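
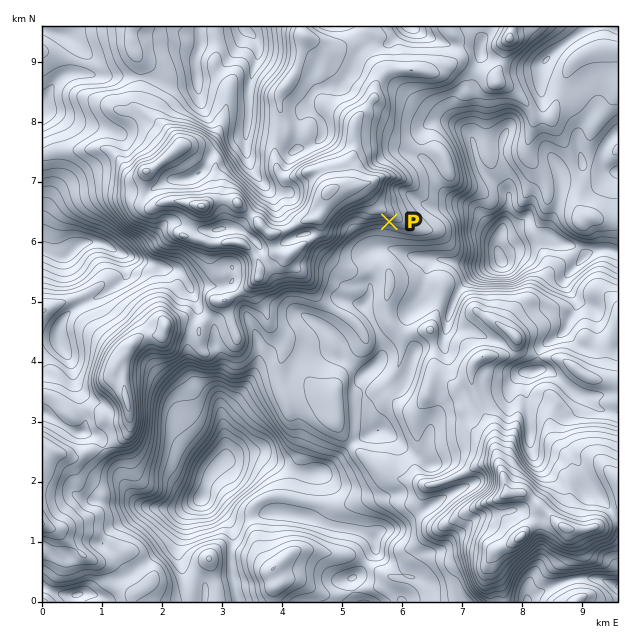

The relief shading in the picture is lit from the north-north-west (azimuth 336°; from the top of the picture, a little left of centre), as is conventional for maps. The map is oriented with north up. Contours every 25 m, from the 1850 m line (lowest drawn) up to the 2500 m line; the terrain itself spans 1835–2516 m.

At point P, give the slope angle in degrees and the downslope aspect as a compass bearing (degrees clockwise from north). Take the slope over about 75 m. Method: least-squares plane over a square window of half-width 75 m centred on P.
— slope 21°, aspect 186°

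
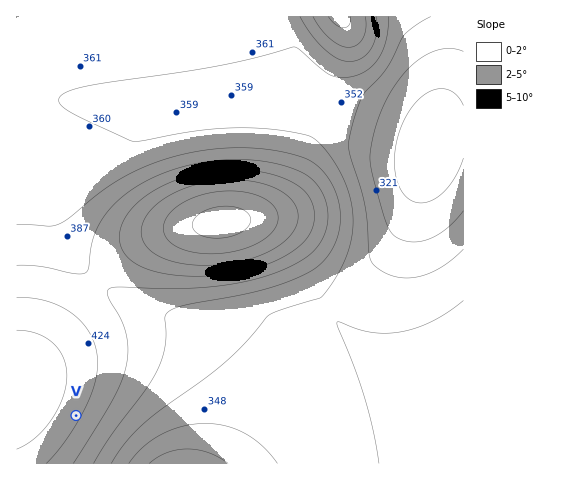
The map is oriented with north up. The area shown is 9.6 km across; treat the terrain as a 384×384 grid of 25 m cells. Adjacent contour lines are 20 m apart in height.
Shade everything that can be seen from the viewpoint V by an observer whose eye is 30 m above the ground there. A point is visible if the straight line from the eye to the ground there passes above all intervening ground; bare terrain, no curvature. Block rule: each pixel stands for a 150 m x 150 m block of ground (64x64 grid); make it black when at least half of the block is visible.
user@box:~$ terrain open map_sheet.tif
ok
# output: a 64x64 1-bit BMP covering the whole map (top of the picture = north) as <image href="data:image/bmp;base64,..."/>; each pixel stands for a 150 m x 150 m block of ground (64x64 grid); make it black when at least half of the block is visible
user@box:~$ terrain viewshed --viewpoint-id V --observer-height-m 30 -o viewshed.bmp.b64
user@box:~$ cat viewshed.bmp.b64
<image width="64" height="64" href="data:image/bmp;base64,Qk0+AgAAAAAAAD4AAAAoAAAAQAAAAEAAAAABAAEAAAAAAAACAAATCwAAEwsAAAIAAAAAAAAA////AAAAAAD///////////////////////////////////////////////////////////////////////////////////////////////////////////////////////////////9//////////z//////////H/////////8P/////////wP/////////Af////////8Af////////wAf////////AA////////8AB////////wAH////////AAf///////8AD////////wAf/////wf/AB/////8A/8AP/////gA/wA/////8AB/AD/////gAD8Af////8AAHwB/////AAAfAH////gAAA8AP///gAAABwAB//AAAAADAAAAAAAAAAEAAAAAAAAAAQAAAAAAAAAAAAAAAAAAAAAAAAAAAAAAAAAAAAAAAAAAAAAAAAAAAAAAAAAAAAAAAAAAAAAAAAAAAAAAAAAAAAAAAAAAAAAAAABAAAAAAAAAAOAAAAAAAAAA4AAAAAAAAAHwAAAAAAAAA/AAAAAAAAAD+AAAAAAAAAf4AAAAAAAAD/wAAAAAAAAf/AAAAAAAAB/+AAAAAAAAP/4AAAAAAAD//wAAAAAAAP//gAAAAAAA//+AAAAAAAD//8AAAAAAAP//4AAAAAAA///gAAAAAAD///AAAAAAAA=="/>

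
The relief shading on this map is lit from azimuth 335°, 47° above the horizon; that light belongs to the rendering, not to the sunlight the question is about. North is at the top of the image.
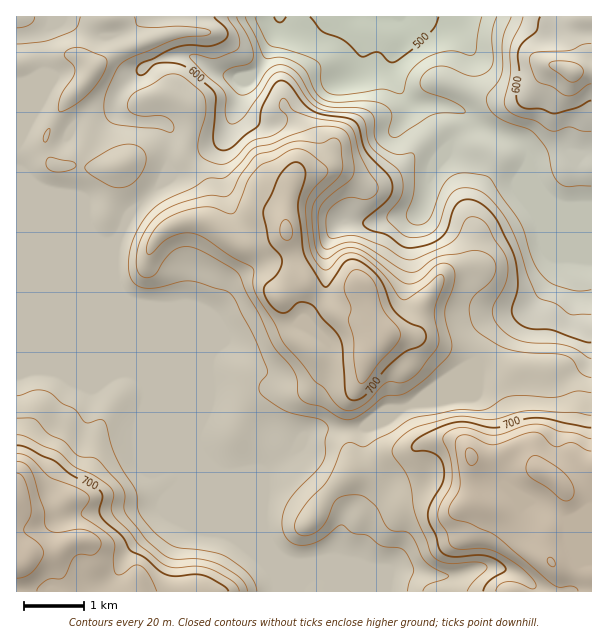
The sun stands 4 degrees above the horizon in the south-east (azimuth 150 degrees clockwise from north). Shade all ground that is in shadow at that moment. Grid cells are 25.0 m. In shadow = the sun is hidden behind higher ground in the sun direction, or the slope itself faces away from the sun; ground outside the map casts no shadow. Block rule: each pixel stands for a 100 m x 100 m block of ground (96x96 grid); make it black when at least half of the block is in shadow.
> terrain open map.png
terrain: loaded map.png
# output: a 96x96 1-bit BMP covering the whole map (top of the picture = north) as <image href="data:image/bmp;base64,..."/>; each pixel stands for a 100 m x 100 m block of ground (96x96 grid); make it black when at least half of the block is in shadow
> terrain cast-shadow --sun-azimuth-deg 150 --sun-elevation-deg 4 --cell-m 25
<image width="96" height="96" href="data:image/bmp;base64,Qk2+BAAAAAAAAD4AAAAoAAAAYAAAAGAAAAABAAEAAAAAAIAEAAATCwAAEwsAAAIAAAAAAAAA////AAAAAAAAAAAAAAAAAAAHgAAAAAAAAAAAAAAf8AAAAAB/8AAAAAA/4AAAAAD/8AAAAAAfwAAAABD/4AAAAAAPgAAAADn/wAAAAAAAAAAAAB3/wAAAAAAAAAAAABn/gAAAAAAAAAAAAAP/AAAAAAAAAAAB4AP+AAAAAAAAAAAB+AH4AAAAAAAAAAAA+AHgAAAAAAAAAAAAYAAAAAMAAAAAAAAAAAAAAAOAAAYAAAAAAAAAAAeAAA+AAAAAAAAAAAPAAA/AAAAAAAAAAAPAAA/AAAAAOAAAAAPgAA/AAAAAeAAAAAHwAA/AAAAAcAAAAAD4AA/AAAAAYAAAAAB8AAfAAACAYAAAAAA8AAeAAADMAAAAAAAcAAAAAAD+AAAAAAAIAAAAAAH8AAAAAAAAAwAhgAHIAAAAAAAAH+B/8D2AAAAAAAAAH////j+AAAAAAAAAD/////8AAAAAAAAAB/////8AAAAAAAAAB/////4AAAAAAAAAA/////wAAAAAAAAAAf////gAAAAAAAAAAH////AAAAAAAAAAAD///+AAAAAAAAAAAB///4AAAAAAAAAAAA//8gAAAAAAAAAAAAYfwAAAAAAAAAAAAAAHgAAAAAAAAAAAAAAAAAAAAAAAAAAAAAAAD+AAAAAAAAAAAAAAH/gAAAAAAAAAAAAAH/wAAAAAAAAAAAAAP/gAAAAAAAAAAAAAH/AAAAAAAAAAAAAAH4AAAAAAAAAAAAAABgAAAAAAAAAAAAAAAAAAAAAAAAAAAAAAAAAAAAAAAAAAAAAAAAAAAAAAAAAAAHAAAAAAAAAAAAAAAHgAAAAAAAAAAGAMAPwAAAAAAAAAAOAOAPwAAAAAAAAAAEAfIf4AAAAAABAAAAAf+f8AAAAAADgAAAA/+f+AAAAAADgAAAA/+//AAAAAADwAAAA/+//AAAAAADwAAAA////AAAAAAH4AAAA////AAAAAAH8AAAA///+AAAAAAD+AAAA/j/+AAAAAAD/gAAA/B/+AAAAAAD//AAA8A//AAAAAAD//iAAAAf/gAAAAAB//nAAAAP/4AAAAAA//ngAAAD/4AAAAAAf/PgAAAA/4AAAAAAP/PwAAAAfwAAAAAAH+PwAAAAfgAAAAAAD4f5AAAAfAAAAAAAAAf/wAAAOAAAAAAAAA//4AAAAAAAAAAAAA//8AAwAAAAAAAAAA///AAYAAAAAAAAAA///AAAAAAAAAAAAA///8AAAAAAAAAAAAf//+AAAAAAAAAAAAf///AAAAAAAAAAAAf///wAAAAAAAAAAAf/n/4AAAAAAAAAAAP+H/8AAAAAAAAAAAP+H/+AAAAAAAABwAP/H/+AAA4AABwB4AP/n/8AAA8AAAwB8AP/v/4AAH8AAAAA+AP///gPgH8AAAAAf4H//4AP4H4AAAAAHwA//gAP4H4HgAAABgAf/AAP8D8/gBAAAAAP+AAP8D//gDwAAAAP8AAH4B//ADwAAAAP4AAHgA/+AAAAAAAPwAAAAA/4AAAABBADAAAAAB+AAAAAAAAAAAAAAB+AA="/>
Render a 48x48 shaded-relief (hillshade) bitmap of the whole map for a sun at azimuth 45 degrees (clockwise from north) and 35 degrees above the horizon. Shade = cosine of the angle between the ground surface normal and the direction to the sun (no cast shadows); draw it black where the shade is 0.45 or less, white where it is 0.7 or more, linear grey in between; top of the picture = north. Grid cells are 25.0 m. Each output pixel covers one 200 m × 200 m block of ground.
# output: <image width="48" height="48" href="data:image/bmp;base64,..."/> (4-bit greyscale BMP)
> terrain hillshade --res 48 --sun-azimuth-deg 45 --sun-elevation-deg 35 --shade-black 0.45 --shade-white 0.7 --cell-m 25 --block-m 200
<image width="48" height="48" href="data:image/bmp;base64,Qk32BAAAAAAAAHYAAAAoAAAAMAAAADAAAAABAAQAAAAAAIAEAAATCwAAEwsAABAAAAAAAAAAAAAAABEREQAiIiIAMzMzAERERABVVVUAZmZmAHd3dwCIiIgAmZmZAKqqqgC7u7sAzMzMAN3d3QDu7u4A////AFZ3iHeImrqrzv2od3d3d3dmiHd3moQ1Znd3h3iIrMu83tyYd3d3d3dmZVZndjJGd4iHh3maztzN3bmHd3d3d2ZTIiMzIiR4iJmZh4q87su7uph3ZVZ3ZlVCEiMiJFeIh5qpibzd7LqZiId2Q1Z2VUVDIkVVZ3eIh5mpm93d25iId3d1RWd2VVVTI0Zmd3eId4qpirzMuYd3d3d2ZniGZmZUNFZneHh3d6uoiau7qHd3d3d3Z3iGZmZlVWZ4iHdVeLyprMzMqId3d3d3d3d2Z3ZmZlaIh2VHmMy63d3LmHd3d3d3d3dmd3ZWZTR4dlV6mO3M3Lu6h3d3d3d3eHZniGVGYyR4dmiqiO3dyqqph3d3d3d3d3ZnmHVWUyaah3m5mtzLqZmYh3d3d3d3d3ZomId3ZVnMqZq6vLqqmZmYh3d3d3h3d2ZniIiJma3tuqzMzJmZmZiIh3d3d3d2ZUQ0V4iKq83bqrzcu5maqYiIh3d3d3d2VEMjVnZ4maqoiau6mZmqmIiIh3d3d3d2ZUREVnVneIiHiJmZmYmZiHiIh3d3d3d3ZEVUV3Znd3d3eIiImoiId3eId3d3d3d2Q0ZkV3Z3d3d3iIiJq3d3d3d3d3d3d3dkI1dkV3d3eIiImaqrzHd3d3d3d3d3d3ZCNYhkV3eIiZmJq7u8y3d3d3d3d3d3d2UyV4ZEZ4mpq6mau7qruXd3d3d3d3d3dlQiV3VGd5y6q6maupmamXd3d3d3d3d3ZlMCZ1VmeL2oqpmZmZmqqXd3d3d3ZmdmZUEVdmd2aMyomZiIiZqqmXd3d3d1NWZmZTJHdol2e+25mah4mrupmHd3d3djNndmZDRneLuHr/7Jiql4q8upiHd3d3dkR4dlQjVmadyJ7/25m6mKvduYiHd3d3dkVnZUI1dkWu2s/9zKqpmb3cqHd3d3d3d1VnZDRohka+283czLmHib3bl3d3d3d3d2ZndmeZdVjOyqqru6hlec3ah3d3d3d3eHd4mZqnZnnNuHd4mYZVi93Jh3d3d3d3d3eJmquWZ3iqh2ZoiYdXrNyod3d3d3dmZneImZqGZ3iZdmeJqpdorMqHdlZndmZmZniIiImGZ3eZiImry5h4qpiHdVZmZnd3d4mIeJqXeIiaqqzdy5iIiIiIZWd2Z4iIiJqYiKuXeam8ur3uyYh3d4iHZXd3eIiIiaqYiKqYmqq7mt/sqIiHiJiGRWZnd4iImZmIeJqYiIiavf/amIiImHZDNGZXd3eJmXd3Z5uodmec//7KmYiZhkMiNVVnd3d4mGd2eKupdmjP/+3LqXd2ZUQ0VVV3d3d4iHiIic3Khmr/7Luqp1VWZ2VFZVV3d3d4mJmInO25do3+uZmZhlZ4mXVFVEV4h2ZomYiJvcl2aK7sqYiIh3iaqXQ0VWmZh3aKqHZ4mWVmm83LmZiIiImql1IleaqZiIiqmHd3ZEV5zcupmYiIiIiZhkNHmpiIiImYd4iIdni97amIiIiIiHiIdUVniHd3iIh2Z4mpmave7JiIiIiJiHd3dlVmZ2Zg=="/>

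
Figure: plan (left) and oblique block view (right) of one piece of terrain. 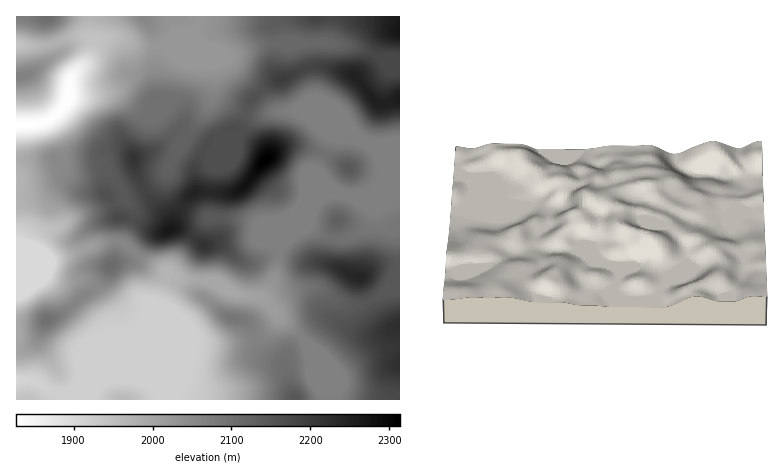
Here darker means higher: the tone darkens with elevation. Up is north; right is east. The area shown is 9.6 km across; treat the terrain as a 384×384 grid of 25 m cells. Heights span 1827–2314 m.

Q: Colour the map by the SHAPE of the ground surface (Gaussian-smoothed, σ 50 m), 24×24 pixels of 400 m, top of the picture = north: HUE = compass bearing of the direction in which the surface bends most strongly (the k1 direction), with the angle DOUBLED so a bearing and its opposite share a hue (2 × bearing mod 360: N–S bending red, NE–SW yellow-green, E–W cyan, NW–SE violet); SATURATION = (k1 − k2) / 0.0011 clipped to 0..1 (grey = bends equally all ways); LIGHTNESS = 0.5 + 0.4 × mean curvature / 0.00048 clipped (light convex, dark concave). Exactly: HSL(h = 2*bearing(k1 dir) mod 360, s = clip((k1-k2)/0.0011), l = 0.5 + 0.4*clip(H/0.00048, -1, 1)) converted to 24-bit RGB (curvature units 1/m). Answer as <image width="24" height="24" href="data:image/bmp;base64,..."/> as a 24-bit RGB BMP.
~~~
<image width="24" height="24" href="data:image/bmp;base64,Qk32BgAAAAAAADYAAAAoAAAAGAAAABgAAAABABgAAAAAAMAGAAATCwAAEwsAAAAAAAAAAAAAuI6GpUyCjWE/YYVldXuBS7Gjg8izwV+olFiTfn6AdHuFeXKEfWBodHxRZn9PcY5ggK2F1uXHcSOcaW+IPU+Al11euphTfHNUdIYXWkYvo9CSToCkfn6AeYB0foBdgHhrgH9/f4B/cnx/cmGEqVKko2p9YZV1Xap8cbZmxspVXThugH9/VDNebYNgvKKWonylvJHHULN8Xs1oUkl0f3+Af4B/f4B/gIB/gH+Af4B/e32AV2WAU1GXvZq4mKq2fZqpopaLtK2BWU9+dDxZglZkUpBld6tpgaKmsz/A5baRXoYzLlE+YX1kfoB9f4B/f4B/f4B/f4B/f3+AXlZ0UTUwjqI1mrVfWZqBi5mvvFyQcCtHilJze6alh56weqV/cYRhRyeV9NjX3Z/DOYhpLndPXXpkgIFycoV2f3+AgH9/f3B5XR9QrD1Bf+GPeM2ZWreXOkBhlx9VsYWqiLW7ebK6a4einIayp4u8ECD06ODr7LL2+a/pVUSIKWAsTY5Va4yJfHyAfmJmZiA2MC+GzP/vvtnwsJDUozuEWjFaXXSPq8Kog6WjhGNjXn5TWZJvgaKfCS4MZrMinTJW3W2U97/y0nbGKJI/P1I2a1o7gz50YpHi0fr3Vs4tPSIQXkQJalgseGWTUKByj65kfTQ9gi8YkLcXFXcgVXhAfoB/KGQ0fh1wz6dOik8x4HF2zHOHMFBoQ9ypRpm7kHkhW1AAKxkIcSoYpM1qLqRpMTBswWA4cmUkbSYvp+fd3N3vZZ7RP217gIB/fn6ACykzx9dllIzf3NHr2LzosI3ugzwTISMQahc27bJ7KIWPmvLYyej1rYTbDzGKtbffy8jzzOr/us3wsJTF2J7VRC3Ffmlebyc6MCzJrupCGDsHXXcSq08aQQAZ/2dyJKxPAJF+1/Txt732hOywLzlZlkRSQnGPOKZzjsN4k5MnSlAco5VDsmBYcEh/e1GWVq+4FqFn0E/l/ZLh0yUeZYoXJ9D81Nv36tD7n+f/JruiuXCf05eZLypmfH9/f4B/UIFUb2MuzkYzZKdCMIo1hnRLeFtTbl6dq2mjqJNSDCcNgaYbiX7iytLyK0SsWZdQwL933HtRIh4RRz8KeWMAPUcYVmM2X4Q4ZIFrRGN+o8bCwbzSZ0qgclqBcIOdfnSio2mkr0uwlIHYcKXXjNeTWodBhUNjYtCLT0mp+IvBvWHna2zs+tD7XdSHJouIn8OqLJmhc4GAQ5Y5kGAyf1ZRf4B+c4Fsb2B6jGqPf7SsUZ+uql5Yt7l+ey9xktJxTK1mKT9Ku7dVmtLjUnPTnFjm/8zhKZZmKbkfJzt3fHyAfkNmxGUtMbw8WIiBf3+AW2KAbXWVirR5TjpprLZ4k4VZjUKb0+ivYGxPLU5bVLhmxJw0YV4xDi8i8V6U/s3ghNODCysrRl81OTOn3u3sr6zVQ0OPf3+AkI/ztLbz1rbrUDXQyKewkGamVcHDzunaxITdQFycNXVn0Hl3cX2BVmx7GHp+8+LY9dbsVDDtNqHrSsXRfrFfrz9LhVV/f4B/S2wgL20jsEKfulXTyJKyvnWykNGWcIxVdExhzWekRY6SWLa8yojGeXKTB8ukpdi04L7a0IXkgSuVdE1MfnpXfScvhWcQQlQZP0IEGTMAAjEIN25NlJK5u6vV3LDBoDtocXBYWIJfwKCRLoFwbFaby3+lsMMsGUkFWk0NdSYWf09fgH9/eUt3jA1e69TCSEC1la2vqdCiBJN4Cy8kXXAWZnUVhlAnzWuGpYCFYI6HlrJ7Z1+UO1pmoFJu4qekmDVHZGweJHInan1mdkBAKgoYTs9t0/jsuYjzoMamt9+kJn2TCRA9rXiIrptgRoM5RKROwqeVhImxhJeioWicSFuGWZ2nwHai7GHM68zkSpavJzIbYSM9YbfLvv/YQrWWUpS44s/0+tHkjCgiAjElMoNZuISVta7CVYqfn6xfd4dZeGRKemxRZXlaSWlZbUh0xcCfornV7qv8k3P7l8H/0+j4vtPdf0+NWWU2hH1A4Dpb/8z4lWz/A25tN8Zdk6h6f1eEsqBtgmNif3h4gH9/f393YGJNMV5Apc5ii45KRXY4ZcNZOLJwhYkwqS8WihwRZ1skLioFcHYAHkkAvbITWzysSH5Fc246XTUrtM1cZoJ3f39/hnCAkWGBhVePYpZ9grJBgYVGdGU8b3AcT0oeWEMjhno5xH7BuZ7ckaHw3Njw3NzvH5jmQU6kgmmzZ0q+jbrNkMaYbWSNdIt/bX6Fc22IbGWVe3yltpSYknCrj2u8vqjQYHbJe5XDcpWxeaCdead1"/>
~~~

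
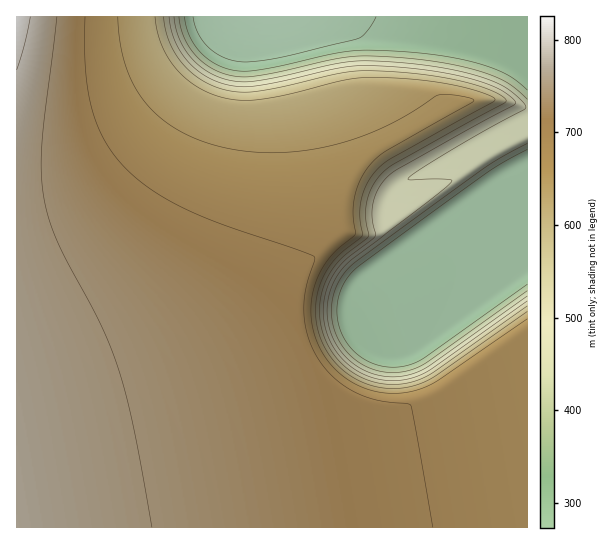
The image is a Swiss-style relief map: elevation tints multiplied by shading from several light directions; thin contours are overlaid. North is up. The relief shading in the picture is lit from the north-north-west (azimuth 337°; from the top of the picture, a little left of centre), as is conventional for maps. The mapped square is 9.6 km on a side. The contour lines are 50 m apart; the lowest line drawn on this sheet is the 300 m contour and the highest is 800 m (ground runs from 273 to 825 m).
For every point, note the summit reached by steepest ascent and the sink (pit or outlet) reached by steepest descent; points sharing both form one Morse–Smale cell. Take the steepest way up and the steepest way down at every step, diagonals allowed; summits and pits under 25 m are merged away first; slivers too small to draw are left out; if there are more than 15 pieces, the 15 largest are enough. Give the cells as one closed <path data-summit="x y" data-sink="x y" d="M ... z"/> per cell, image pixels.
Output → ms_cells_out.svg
<path data-summit="17 17" data-sink="527 267" d="M503 100l-32 0-12 3-88 50-12 13-12 19-8 25-4 24-23 23-27 38-24 24-23 16-37 20-64 24-71 18-49 10-1 120 511 1 1-419z"/><path data-summit="17 17" data-sink="270 17" d="M527 16l-510 0-1 390 5 1 68-15 76-23 57-25 39-25 24-24 27-38 23-23 4-24 8-25 12-19 12-13 92-52 40-1 22 8 3-1z"/>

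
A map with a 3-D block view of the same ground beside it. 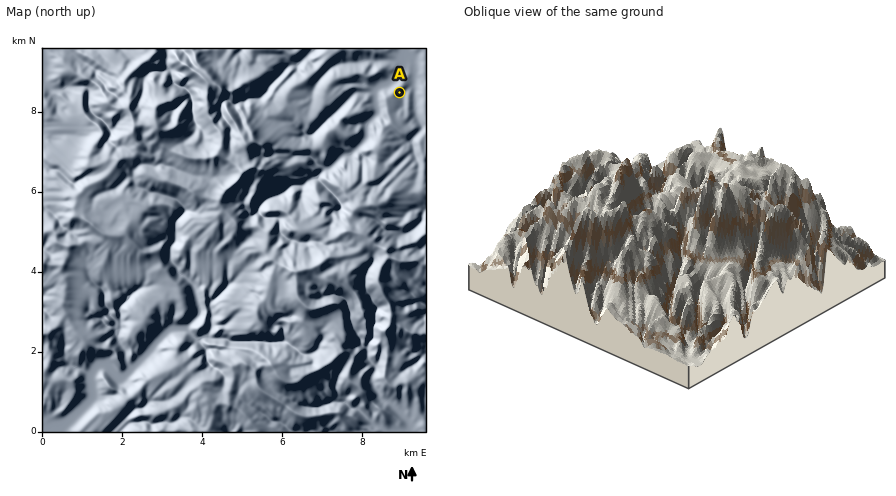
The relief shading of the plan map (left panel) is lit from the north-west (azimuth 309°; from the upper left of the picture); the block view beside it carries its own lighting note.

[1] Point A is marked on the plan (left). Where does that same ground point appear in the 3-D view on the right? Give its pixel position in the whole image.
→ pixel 677 344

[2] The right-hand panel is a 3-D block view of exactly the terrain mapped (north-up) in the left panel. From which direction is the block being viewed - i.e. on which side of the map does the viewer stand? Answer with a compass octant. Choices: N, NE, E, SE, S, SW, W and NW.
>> NE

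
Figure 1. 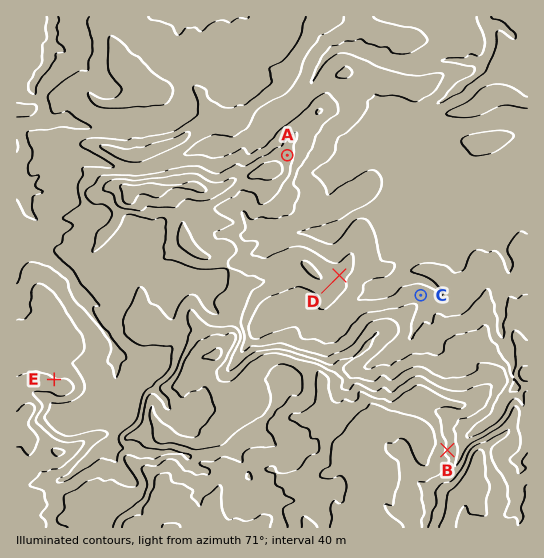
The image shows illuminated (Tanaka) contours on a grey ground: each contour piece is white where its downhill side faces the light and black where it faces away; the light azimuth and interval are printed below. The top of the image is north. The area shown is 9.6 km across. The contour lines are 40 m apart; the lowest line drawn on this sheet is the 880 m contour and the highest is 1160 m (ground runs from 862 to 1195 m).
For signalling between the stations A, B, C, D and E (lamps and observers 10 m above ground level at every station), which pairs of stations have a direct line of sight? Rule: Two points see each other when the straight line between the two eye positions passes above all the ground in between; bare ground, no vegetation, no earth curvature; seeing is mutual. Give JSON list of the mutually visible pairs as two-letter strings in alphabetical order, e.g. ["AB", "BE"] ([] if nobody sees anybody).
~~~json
["AC", "AD", "CD"]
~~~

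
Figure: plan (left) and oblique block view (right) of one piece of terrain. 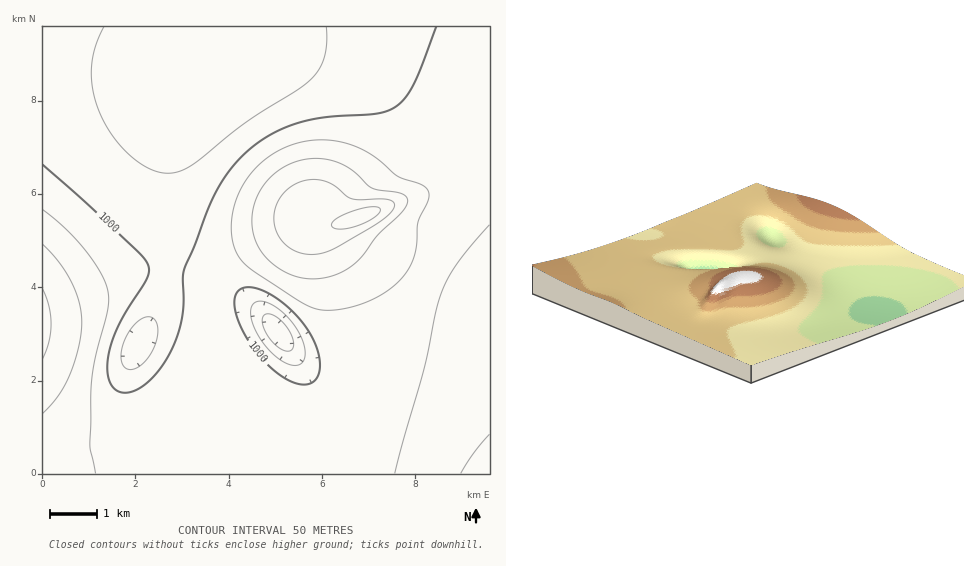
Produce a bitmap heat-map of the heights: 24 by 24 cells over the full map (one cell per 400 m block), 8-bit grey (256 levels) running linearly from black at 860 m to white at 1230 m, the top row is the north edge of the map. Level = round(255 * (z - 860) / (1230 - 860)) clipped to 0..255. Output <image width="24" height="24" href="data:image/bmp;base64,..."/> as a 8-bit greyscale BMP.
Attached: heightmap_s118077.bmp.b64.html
<image width="24" height="24" href="data:image/bmp;base64,Qk12BgAAAAAAADYEAAAoAAAAGAAAABgAAAABAAgAAAAAAEACAAATCwAAEwsAAAABAAAAAAAAAAAAAAEBAQACAgIAAwMDAAQEBAAFBQUABgYGAAcHBwAICAgACQkJAAoKCgALCwsADAwMAA0NDQAODg4ADw8PABAQEAAREREAEhISABMTEwAUFBQAFRUVABYWFgAXFxcAGBgYABkZGQAaGhoAGxsbABwcHAAdHR0AHh4eAB8fHwAgICAAISEhACIiIgAjIyMAJCQkACUlJQAmJiYAJycnACgoKAApKSkAKioqACsrKwAsLCwALS0tAC4uLgAvLy8AMDAwADExMQAyMjIAMzMzADQ0NAA1NTUANjY2ADc3NwA4ODgAOTk5ADo6OgA7OzsAPDw8AD09PQA+Pj4APz8/AEBAQABBQUEAQkJCAENDQwBEREQARUVFAEZGRgBHR0cASEhIAElJSQBKSkoAS0tLAExMTABNTU0ATk5OAE9PTwBQUFAAUVFRAFJSUgBTU1MAVFRUAFVVVQBWVlYAV1dXAFhYWABZWVkAWlpaAFtbWwBcXFwAXV1dAF5eXgBfX18AYGBgAGFhYQBiYmIAY2NjAGRkZABlZWUAZmZmAGdnZwBoaGgAaWlpAGpqagBra2sAbGxsAG1tbQBubm4Ab29vAHBwcABxcXEAcnJyAHNzcwB0dHQAdXV1AHZ2dgB3d3cAeHh4AHl5eQB6enoAe3t7AHx8fAB9fX0Afn5+AH9/fwCAgIAAgYGBAIKCggCDg4MAhISEAIWFhQCGhoYAh4eHAIiIiACJiYkAioqKAIuLiwCMjIwAjY2NAI6OjgCPj48AkJCQAJGRkQCSkpIAk5OTAJSUlACVlZUAlpaWAJeXlwCYmJgAmZmZAJqamgCbm5sAnJycAJ2dnQCenp4An5+fAKCgoAChoaEAoqKiAKOjowCkpKQApaWlAKampgCnp6cAqKioAKmpqQCqqqoAq6urAKysrACtra0Arq6uAK+vrwCwsLAAsbGxALKysgCzs7MAtLS0ALW1tQC2trYAt7e3ALi4uAC5ubkAurq6ALu7uwC8vLwAvb29AL6+vgC/v78AwMDAAMHBwQDCwsIAw8PDAMTExADFxcUAxsbGAMfHxwDIyMgAycnJAMrKygDLy8sAzMzMAM3NzQDOzs4Az8/PANDQ0ADR0dEA0tLSANPT0wDU1NQA1dXVANbW1gDX19cA2NjYANnZ2QDa2toA29vbANzc3ADd3d0A3t7eAN/f3wDg4OAA4eHhAOLi4gDj4+MA5OTkAOXl5QDm5uYA5+fnAOjo6ADp6ekA6urqAOvr6wDs7OwA7e3tAO7u7gDv7+8A8PDwAPHx8QDy8vIA8/PzAPT09AD19fUA9vb2APf39wD4+PgA+fn5APr6+gD7+/sA/Pz8AP39/QD+/v4A////AI2IhIB9eXZzcnFvbW1tb3F1en+Hj5mjrpCJg398eXZ0cXBubm1ub3J1eX6FjJSdppiOhHx6eHZ0cnBvbm5vcHJ1eX2DiZCXn6OVhXZxdHV0cnBvb29vb3F1eX2BhoySma6ehmteZnFzcnBwb21oZ291eXyAhYmPlLmmi2JETWZwcXBvbF5NWG12eXx/g4iMkcKukmU4NVVrb29tXjUoU3B3eXx/goaLkceymnREMUlkbW1nQA0qZHd5e3x/goaLk8eynIFcQ0tgamtdMCRYeoB/fn5/gYWKk8KumYRsWFVfaGldTWKDj46KhYKAgYSIkbilkX9vYl1gZmtueZGipqOakIeCgYKGjKuYhnZpYV1fZXCAl628wbuunY+FgYGDh5qJeWthW1lbY3OLp8DR2NbHrZaIgYCBhIh6bGBYVFNVX3KNrcna4ujw4bSPgX5/gXdrYFZQTUtOWGuIqMXW3NnV2M2lhn19f2heVk9JRUNFTmB6mbXHzci4pZeNgXt7fV5WT0lDPjs8Q1FngZqrsq6hkYJ5dnZ4eldRSkM9ODQ0OEJSZnqJkI+HfXVxcHJ1eFRNRT44Mi4tLjQ/TVxob3Fva2lpa29ydVFJQjs0LionJyoxOkROVVpcXmBkaGxwc09HQDgyLCckIyQoLzY+RUtQVVpgZGltcE5HPzgxKyYiISIkKS82PURKUVddYmdrbk9IQDgxKyYjISEkJywzOUBITlVbYGVpbFJLQzs0LSglIyMlKC0zOUBHTVRZXmNnag=="/>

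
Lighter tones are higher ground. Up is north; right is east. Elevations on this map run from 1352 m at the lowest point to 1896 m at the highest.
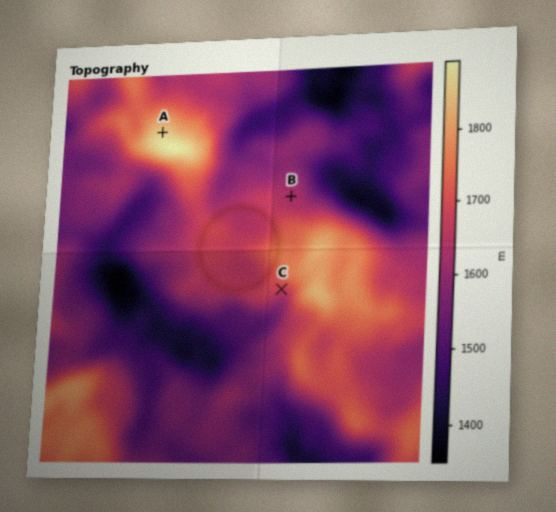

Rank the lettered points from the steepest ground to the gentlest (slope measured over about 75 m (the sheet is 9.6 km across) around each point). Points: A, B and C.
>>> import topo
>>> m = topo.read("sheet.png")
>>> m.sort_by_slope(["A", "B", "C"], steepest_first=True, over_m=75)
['C', 'A', 'B']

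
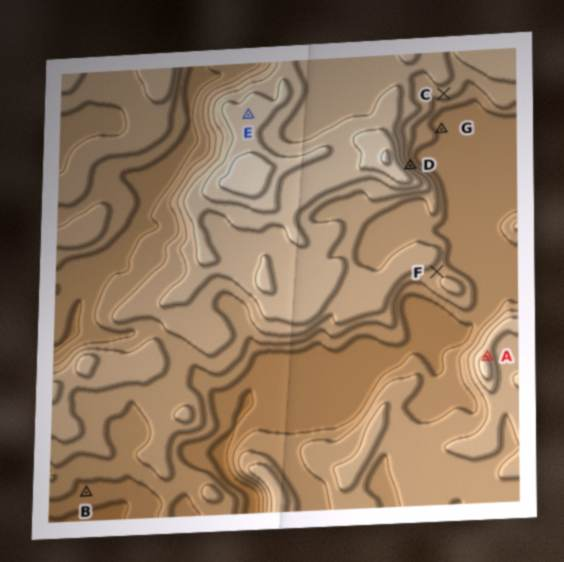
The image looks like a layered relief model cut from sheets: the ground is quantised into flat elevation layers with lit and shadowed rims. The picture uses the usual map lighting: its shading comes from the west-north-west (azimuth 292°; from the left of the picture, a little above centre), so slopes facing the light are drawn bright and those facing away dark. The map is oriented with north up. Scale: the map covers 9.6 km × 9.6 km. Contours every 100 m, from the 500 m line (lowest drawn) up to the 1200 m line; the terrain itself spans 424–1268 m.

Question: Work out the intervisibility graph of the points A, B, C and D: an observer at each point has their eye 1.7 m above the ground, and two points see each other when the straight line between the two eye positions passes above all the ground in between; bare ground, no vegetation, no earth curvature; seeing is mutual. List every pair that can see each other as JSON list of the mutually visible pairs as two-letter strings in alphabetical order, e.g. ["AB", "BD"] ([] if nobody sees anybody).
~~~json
["AC", "CD"]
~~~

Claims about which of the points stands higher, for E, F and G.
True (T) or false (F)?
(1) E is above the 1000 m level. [T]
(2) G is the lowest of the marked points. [T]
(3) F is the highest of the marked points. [F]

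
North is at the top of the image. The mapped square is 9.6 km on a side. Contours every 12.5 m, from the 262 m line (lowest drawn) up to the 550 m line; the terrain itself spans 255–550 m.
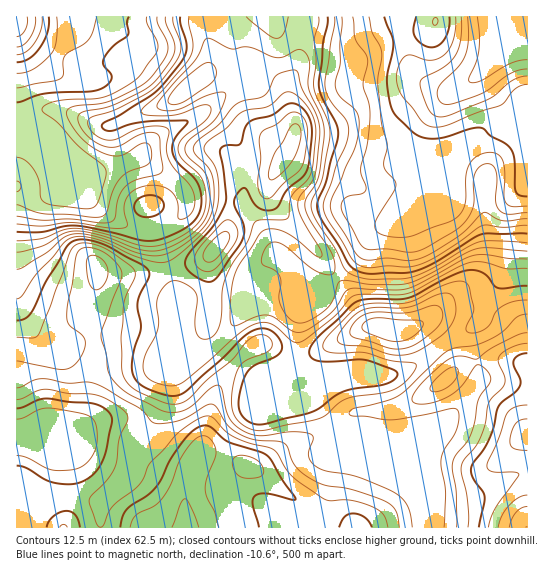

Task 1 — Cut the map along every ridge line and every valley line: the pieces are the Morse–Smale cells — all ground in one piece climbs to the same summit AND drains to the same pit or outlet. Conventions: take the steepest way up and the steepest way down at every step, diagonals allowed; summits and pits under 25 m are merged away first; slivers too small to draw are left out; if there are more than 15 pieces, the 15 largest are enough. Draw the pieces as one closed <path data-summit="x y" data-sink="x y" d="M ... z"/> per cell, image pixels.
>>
<path data-summit="527 527" data-sink="502 17" d="M527 16l-126 1 2 20 10 37 9 7 17 8 16 1-7 5-5 11 0 16 8 29 0 44 14 5 36 0 12-4 10-7-11 12-4 8 0 36-4 25-5 12-11 15-5 21-9 9-29 16-30 22-21 10-23 0-12-4-22 2-34-2 14 34 15 21 42 41 27 14 11 10 9 15 6 22 101-1z"/><path data-summit="278 166" data-sink="502 17" d="M401 16l-4 5-15 8-36 12-15-1-50-13-8-11-40 1 0 18 8 34 0 9-9 9 4 4 16 34 31 24 2 6-9 15-5 3-24-4-13 2-3 28 8 2 6 5 32 46 9 4 21 19 16 6 10 0 24-22 14-22 7-8 15-6 16-16 14-7 5-5 21-46-6-26 0-17 9-15-22-6-17-11-10-37z"/><path data-summit="187 527" data-sink="502 17" d="M219 341l-32 26-19 8-5 28-12 23-18 21-5 26-25 28-3 10 1 17 326-1-6-21-9-15-11-10-27-14-42-41-15-21-14-35-10-10-24 13-12 4-22-17-15-15z"/><path data-summit="527 527" data-sink="74 17" d="M201 16l-126 0-3 14-21 39-17 8-18 4 0 117 19 1 14-4 11-8-15-40 32 32 10 18 28 23 26 11 18-2 16-8 12-14 0-9-3-7-13-12-29-22-1-3 14-17 39-18 38-32-7-7-8-4-13-1 5-9 2-13z"/><path data-summit="387 329" data-sink="502 17" d="M449 149l-21 46-5 5-14 7-16 16-15 6-7 8-14 22-26 22-31 33-7 41 0 6 6 7 12 5 48-2 12 4 23 0 21-10 26-20 39-23 8-25 11-15 5-12 4-25-1-30 2-9 8-12-16 6-36 0-12-3-2-2 0-44z"/><path data-summit="59 431" data-sink="502 17" d="M119 336l-26 3 2 20-6 19-2 33-4 10-8 7-9 4-7-1-13 9-30 1 1 87 82 0 4-27 25-28 5-26 18-21 12-23 5-28 19-8 17-14-11-5-24 0-10 4-21-12z"/><path data-summit="187 527" data-sink="74 17" d="M46 148l14 39-19 10-25 2 0 96 3 11 17 31 11 11 11 3 35-13-2-13 0-20 5-18 2-16 12 4 45-2 12-2 1-6-11-36-22 0-32-17-16-15-10-18z"/><path data-summit="278 166" data-sink="74 17" d="M233 88l-39 31-39 18-14 17 1 3 29 22 13 12 5 9 41 0 4-29 13-2 24 4 5-3 9-15-2-6-31-24z"/><path data-summit="215 249" data-sink="502 17" d="M233 200l-4 1-2 32-14 18-10 9-34 10 7 25 8 18-1 16 2 10 6 9 8 4 7 0 21-18 24-36 5-13 1-11 16-18 19 6-20-15-27-41-6-5z"/><path data-summit="59 431" data-sink="74 17" d="M17 296l-1 143 30 1 13-9 7 1 9-4 10-13 4-37 6-19 0-17-4-3-33 12-11-3-11-11-11-18-6-13z"/><path data-summit="527 527" data-sink="502 17" d="M275 256l-2 0-12 11-4 7-1 11-5 13-24 36-7 7 0 4 14 14 23 18 12-4 24-14 6-42 30-34 0-2-6 0-16-6-10-10z"/><path data-summit="187 527" data-sink="502 17" d="M169 269l-14 4-17 2-28 0-12-4-2 16-5 18 0 20 2 13 22-2 15 1 29 15 10-4 21 0-7-19 1-16-8-18z"/><path data-summit="215 249" data-sink="74 17" d="M222 199l-35 0-3 14-9 8-18 9 12 39 34-9 21-22 4-11 1-26z"/><path data-summit="17 21" data-sink="74 17" d="M74 16l-58 1 1 63 17-3 17-8 21-39z"/><path data-summit="527 527" data-sink="502 17" d="M399 16l-126 1 4 8 4 2 50 13 15 1 36-12 15-8z"/>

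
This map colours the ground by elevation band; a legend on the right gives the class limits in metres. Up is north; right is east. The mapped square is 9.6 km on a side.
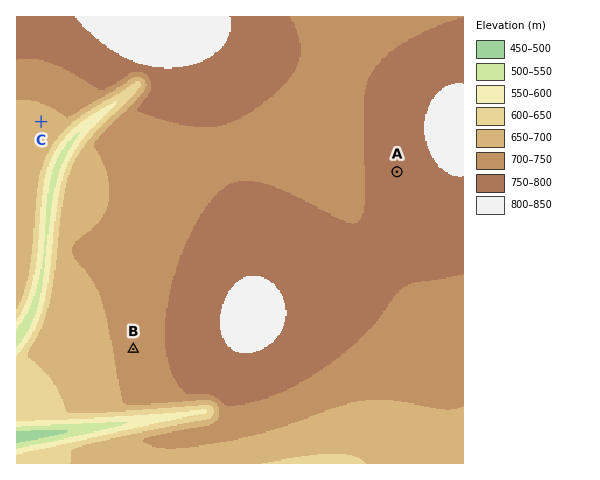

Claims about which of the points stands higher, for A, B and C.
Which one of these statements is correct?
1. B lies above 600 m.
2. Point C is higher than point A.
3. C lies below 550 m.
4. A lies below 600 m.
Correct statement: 1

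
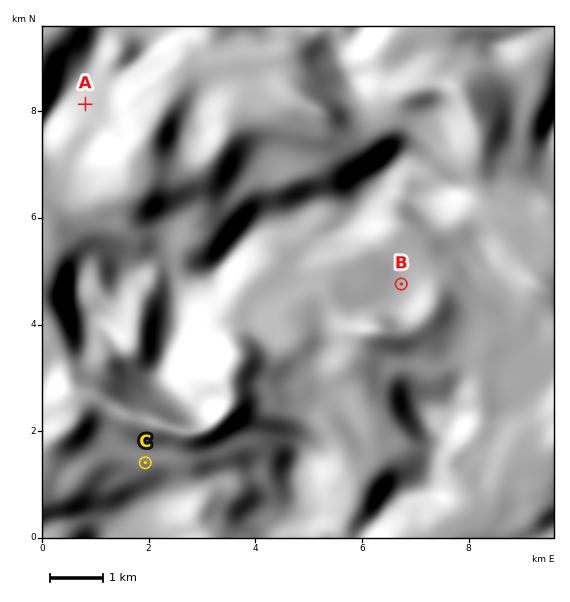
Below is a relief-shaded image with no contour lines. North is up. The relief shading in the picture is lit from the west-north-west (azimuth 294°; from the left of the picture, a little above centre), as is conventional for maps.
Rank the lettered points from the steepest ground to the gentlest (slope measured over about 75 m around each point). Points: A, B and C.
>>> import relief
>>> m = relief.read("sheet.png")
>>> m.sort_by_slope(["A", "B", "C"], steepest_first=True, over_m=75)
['A', 'C', 'B']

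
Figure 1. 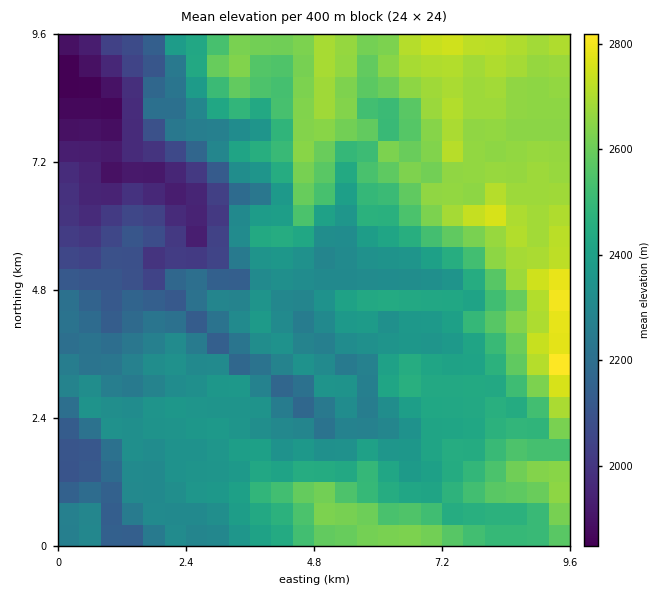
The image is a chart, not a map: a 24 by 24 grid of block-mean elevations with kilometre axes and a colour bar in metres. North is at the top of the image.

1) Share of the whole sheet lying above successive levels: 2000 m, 92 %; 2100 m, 88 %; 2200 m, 81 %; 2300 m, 70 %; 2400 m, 48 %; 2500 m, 34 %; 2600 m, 23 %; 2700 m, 5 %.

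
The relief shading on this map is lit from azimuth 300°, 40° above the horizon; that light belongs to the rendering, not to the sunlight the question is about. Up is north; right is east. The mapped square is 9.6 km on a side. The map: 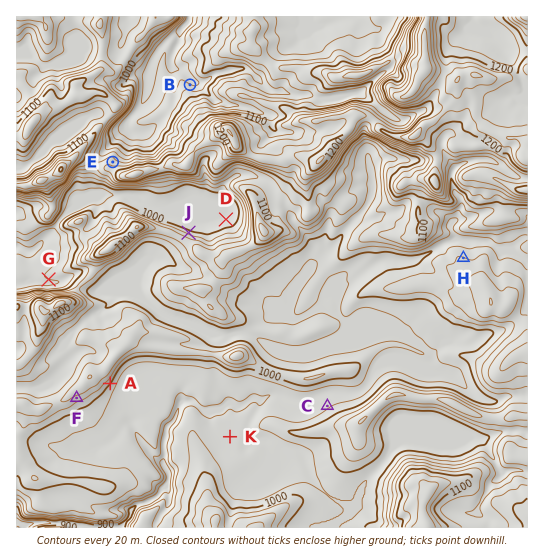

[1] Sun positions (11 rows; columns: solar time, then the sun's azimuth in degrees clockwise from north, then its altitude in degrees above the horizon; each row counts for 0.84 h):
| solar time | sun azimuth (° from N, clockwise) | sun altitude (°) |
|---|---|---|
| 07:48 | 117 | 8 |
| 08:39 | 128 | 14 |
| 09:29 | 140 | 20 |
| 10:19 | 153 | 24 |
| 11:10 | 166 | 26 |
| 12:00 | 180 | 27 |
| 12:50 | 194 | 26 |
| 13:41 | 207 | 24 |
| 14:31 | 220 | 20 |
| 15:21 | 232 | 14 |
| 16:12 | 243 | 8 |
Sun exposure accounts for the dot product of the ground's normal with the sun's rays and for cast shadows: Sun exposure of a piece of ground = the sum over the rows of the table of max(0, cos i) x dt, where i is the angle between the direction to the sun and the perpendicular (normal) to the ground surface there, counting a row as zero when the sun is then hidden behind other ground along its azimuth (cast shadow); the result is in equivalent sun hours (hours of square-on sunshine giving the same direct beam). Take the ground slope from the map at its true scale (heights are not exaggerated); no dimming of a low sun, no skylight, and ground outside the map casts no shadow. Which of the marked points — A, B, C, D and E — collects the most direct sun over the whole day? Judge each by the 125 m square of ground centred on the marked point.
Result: A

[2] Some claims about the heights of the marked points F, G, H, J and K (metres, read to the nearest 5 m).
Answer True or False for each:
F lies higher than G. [True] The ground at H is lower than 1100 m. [True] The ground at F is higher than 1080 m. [False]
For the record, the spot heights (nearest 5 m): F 1030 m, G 960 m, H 1040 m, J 1010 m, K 970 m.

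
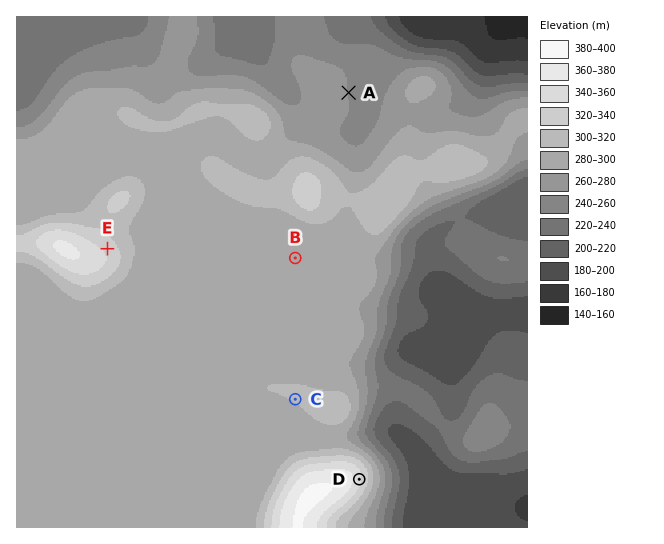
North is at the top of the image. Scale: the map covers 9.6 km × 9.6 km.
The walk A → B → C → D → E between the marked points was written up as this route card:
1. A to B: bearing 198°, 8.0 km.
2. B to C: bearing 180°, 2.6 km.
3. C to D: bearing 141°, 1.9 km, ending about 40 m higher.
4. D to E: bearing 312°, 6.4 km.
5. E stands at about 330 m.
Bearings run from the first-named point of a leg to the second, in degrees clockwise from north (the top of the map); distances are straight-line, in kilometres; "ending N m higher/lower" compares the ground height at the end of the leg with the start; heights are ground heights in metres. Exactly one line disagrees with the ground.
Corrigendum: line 1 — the distance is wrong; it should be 3.3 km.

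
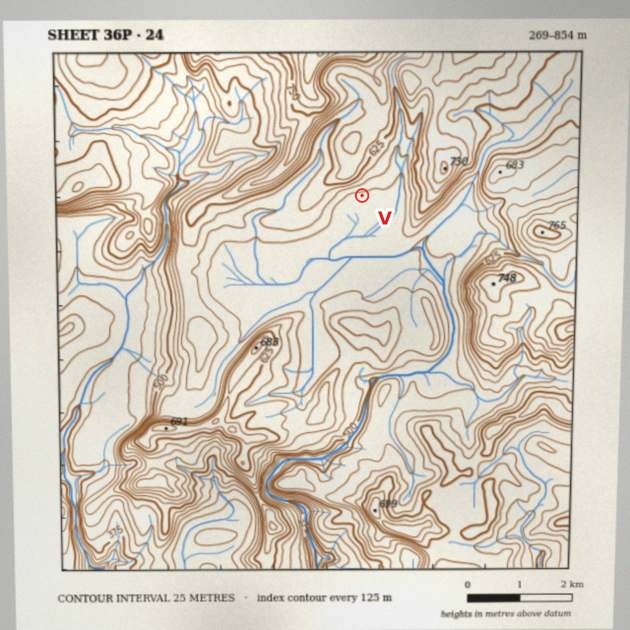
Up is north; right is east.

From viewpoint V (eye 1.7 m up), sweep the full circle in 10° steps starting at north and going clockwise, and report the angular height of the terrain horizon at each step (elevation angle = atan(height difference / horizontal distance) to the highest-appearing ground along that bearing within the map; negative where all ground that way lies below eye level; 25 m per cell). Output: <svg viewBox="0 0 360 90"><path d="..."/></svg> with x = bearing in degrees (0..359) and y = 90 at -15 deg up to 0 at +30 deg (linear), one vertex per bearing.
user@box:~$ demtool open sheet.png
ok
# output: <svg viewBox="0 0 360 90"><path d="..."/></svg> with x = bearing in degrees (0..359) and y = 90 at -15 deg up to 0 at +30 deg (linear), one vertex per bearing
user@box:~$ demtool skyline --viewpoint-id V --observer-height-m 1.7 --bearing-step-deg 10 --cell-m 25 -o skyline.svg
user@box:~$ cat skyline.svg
<svg viewBox="0 0 360 90"><path d="M0 41l10 4 10 4 10 2 10 1 10-2 10-2 10-1 10 0 10 2 10 2 10 2 10 0 10 0 10 2 10 2 10 1 10-1 10 0 10 0 10 1 10-1 10 0 10 1 10-1 10-2 10-2 10-2 10-2 10-4 10-6 10-5 10-3 10 0 10 1 10 4"/></svg>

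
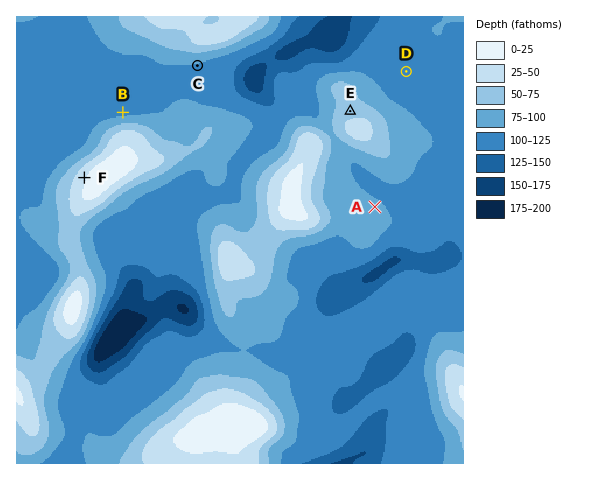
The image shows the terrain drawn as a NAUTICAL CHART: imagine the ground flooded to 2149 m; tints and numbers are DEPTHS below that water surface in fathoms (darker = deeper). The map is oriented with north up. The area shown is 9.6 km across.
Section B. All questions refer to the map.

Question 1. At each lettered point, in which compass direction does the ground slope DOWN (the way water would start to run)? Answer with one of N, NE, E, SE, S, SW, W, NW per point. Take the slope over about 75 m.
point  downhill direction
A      NE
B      N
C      S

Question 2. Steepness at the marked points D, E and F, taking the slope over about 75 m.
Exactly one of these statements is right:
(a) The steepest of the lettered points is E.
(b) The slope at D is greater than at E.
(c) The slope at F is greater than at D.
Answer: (c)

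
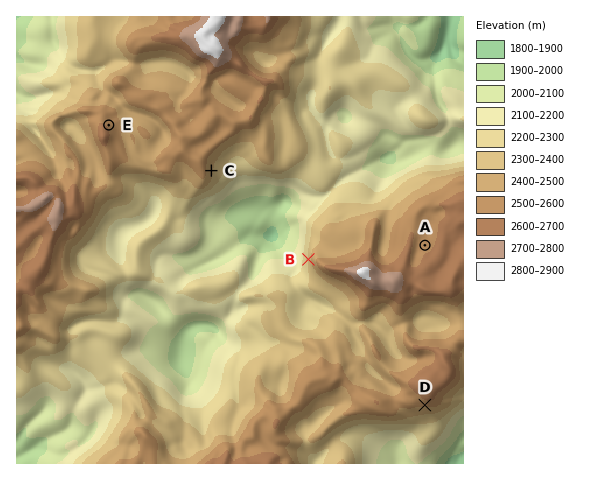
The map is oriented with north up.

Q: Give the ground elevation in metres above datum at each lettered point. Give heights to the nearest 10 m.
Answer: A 2590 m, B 2330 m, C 2420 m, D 2530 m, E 2580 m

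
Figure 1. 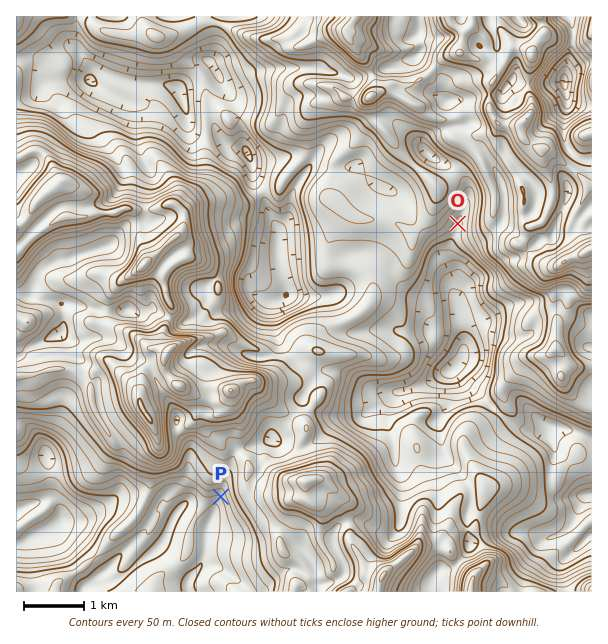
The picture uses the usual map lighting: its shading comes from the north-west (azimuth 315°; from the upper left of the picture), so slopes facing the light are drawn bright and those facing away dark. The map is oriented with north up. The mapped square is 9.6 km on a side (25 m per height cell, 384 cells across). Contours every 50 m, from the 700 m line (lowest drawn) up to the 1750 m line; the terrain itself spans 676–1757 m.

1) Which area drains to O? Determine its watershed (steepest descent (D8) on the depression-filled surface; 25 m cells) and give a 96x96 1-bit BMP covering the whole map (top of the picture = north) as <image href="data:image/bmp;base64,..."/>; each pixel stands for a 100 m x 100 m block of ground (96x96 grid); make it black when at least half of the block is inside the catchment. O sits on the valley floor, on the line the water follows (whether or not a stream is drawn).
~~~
<image width="96" height="96" href="data:image/bmp;base64,Qk2+BAAAAAAAAD4AAAAoAAAAYAAAAGAAAAABAAEAAAAAAIAEAAATCwAAEwsAAAIAAAAAAAAA////AAAAAAAAAAAAAAAAAAAAAAAAAAAAAAAAAAAAAAAAAAAAAAAAAAAAAAAAAAAAAAAAAAAAAAAAAAAAAAAAAAAAAAAAAAAAAAAAAAAAAAAAAAAAAAAAAAAAAAAAAAAAAAAAAAAAAAAAAAAAAAAAAAAAAAAAAAAAAAAAAAAAAAAAAAAAAAAAAAAAAAAAAAAAAAAAAAAAAAAAAAAAAAAAAAAAAAAAAAAAAAAAAAAAAAAAAAAAAAAAAAAAAAAAAAAAAAAAAAAAAAAAAAAAAAAAAAAAAAAAAAAAAAAAAAAAAAAAAAAAAAAAAAAAAAAAAAAAAAAAAAAAAAAAAAAAAAAAAAAAAAAAAAAAAAAAAAAAAAAAAAAAAAAAAAAAAAAAAAAAAAAAAAAAAAAAAAAAAAAAAAAAAAAAAAAAAAAAAAAAAAAAAAAAAAAAAAAAAAAAAAAAAAAAAAAAAAAAAAAAAAAAAAAAAAAAAAAAAAAAAAAAAAAAAAAAAAAAAAAAAAAAAAAAAAAAAAAAAAAAAAAAAAAAAAAAAAAAAAAAAAAAAAAAAAAAAAAAAAAAAAAAAAAAAAAAAAAAAAAAAAAAAAAAAAAAAAAAAAAAAAAAAAAAAAAAAAAAAAAAAAAAAAAAAAAAAAAAAAAAAAAAAAAAAAAAAAAAAAAAAAAAAAAAAAAAAAAAAAAAAAAAAAAAAAAAAAAAAAAAAAAAAAAAAAAAAAAAAAAAAAAAAAAAAAAAAAAAAAAAAAAAAAAAAAAAAAAAAAAAAAAAAAAAAAAAAAAAAAAAAAAAAAAAAAAAAAAAAAAAAAAAAAAAAAAAAAAAAAAAAAAAAAAAAAAAAAAAAAAAAAAAAAAAAAAAAAAAAAAAAAAAAAAAAAAAAAAAAAAAAAAAAAAAAAAAAAAAAAAAAAAAAAAAAAAAAAAAAAAAAAAAAAAAAAAAAAAAAAAAAAAAAAAAAAAAAAAAAAAAAAAAAAAAAAAAAAAAAAAAAAAAAAAAAAAAAAB8AAAAAAAAAAAAAAD+AAAAAAAAAAAAAAH/AAAAAAAAAAAAAAP/AAAAAAAAAAAAAAP/AAAAAAAAAAAAAAP/AAAAAAAAAAAAAAP+AAAAAAAAAAAAAAf+AAAAAAAAAAAAAA/+AAAAAAAAAAAAAB/8AAAAAAAAAAAAAD/8AAAAAAAAAAAAAH/4AAAAAAAAAAAAAP/4AAAAAAAAAAAAAf/4AAAAAAAAAAAAA//4AAAAAAAAAAAAA///AAAAAAAAAAAAB///AAAAAAAAAAAAD///AAAAAAAAAAAAD//+AAAAAAAAAAAAH//+AAAAAAAAAAAAH//+AAAAAAAAAAAAH//+AAAAAAAAAAAAB//+AAAAAAAAAAAAA//+AAAAAAAAAAAAAB//AAAAAAAAAAAAAAf/AAAAAAAAAAAAAAP+AAAAAAAAAAAAAAH4AAAAAAAAAAAAAADgAAAAAAAAAAAAAAAAAAAAAAAAAAAAAAAAAAAAAAAAAAAAAAAAAAAAAAAAAAAAAAAAAAAAAAAAAAAAAAAAAAAAAAAAAAAAAAAAAAA="/>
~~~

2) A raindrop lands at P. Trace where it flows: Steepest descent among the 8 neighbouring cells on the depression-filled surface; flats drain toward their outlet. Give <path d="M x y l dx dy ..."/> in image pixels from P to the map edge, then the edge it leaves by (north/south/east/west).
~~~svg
<path d="M221 497l-5 4-1 11-6 12 0 6-2 1 0 6-1 2 0 10-2 2 0 6-1 1 0 3-2 3-10 11-3 6 0 10"/>
exit: south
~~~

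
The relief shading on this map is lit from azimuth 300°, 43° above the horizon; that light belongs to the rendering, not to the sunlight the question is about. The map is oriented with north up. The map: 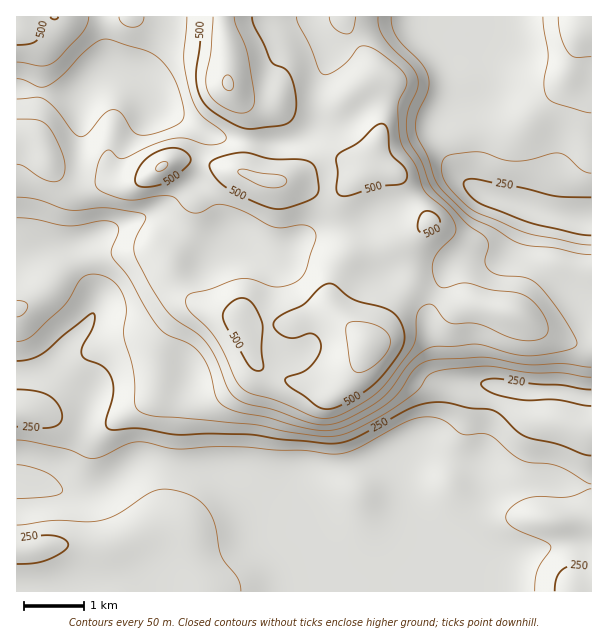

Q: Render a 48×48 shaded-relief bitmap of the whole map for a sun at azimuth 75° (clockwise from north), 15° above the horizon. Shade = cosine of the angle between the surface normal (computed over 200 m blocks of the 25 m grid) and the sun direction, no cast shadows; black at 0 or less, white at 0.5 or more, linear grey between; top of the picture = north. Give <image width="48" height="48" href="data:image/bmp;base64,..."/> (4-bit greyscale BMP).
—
<image width="48" height="48" href="data:image/bmp;base64,Qk32BAAAAAAAAHYAAAAoAAAAMAAAADAAAAABAAQAAAAAAIAEAAATCwAAEwsAABAAAAAAAAAAAAAAABEREQAiIiIAMzMzAERERABVVVUAZmZmAHd3dwCIiIgAmZmZAKqqqgC7u7sAzMzMAN3d3QDu7u4A////AHd4h3eIiIiIiZqZiIiIiIiIiIiId1RGeHeIh3iIiIiImZmYiIiIiIiIiIiId2VWiXiIiIiIiIiImZmYiIiIiIiIiIiId2VniYiZmIiIiIiJqpmIiIiIiIiIiIiHd2ZniYiZmZiIiIiJqpiIiIiIiIiIiId3dmZniIiJmYiIiIiKqpiIiIh3eIiIh3d3ZVZ4iIiJmId3eIiaqpiIiId3eIiId3d3ZmeJmIiIiHd3eImaqYiIiHd2eZiHdniId3iZiIiId3d3eImZmIiIiHdniZiHZ4mYd4iId4h3Z3h3eImZiIiIh3d4mZiHZ4mHd3iHdnd2ZniId4iIh3d3d3d4iIiHd4iHdnd2VWZlVniIdmd3d3ZmZmVniIiHd3iHZWZlVVVWd3iIZVZnZmVVVERYmZiHdnd2VVZmZmZ4iHZ3VVZmZVVDMiNompmHdmZ1RWZnd3iJmHZVVmdmZVQzISR5qqqYZVZmVnd4mZmaqXVFV4d2VDNDM0WJqruodmd3eIiJmZmZmHVEV4h1MiNEVmZ4m8y5iIiZiIiIh4iIiHVEV4h1IBRnd3dnit7bmYiIdmZmVYiHd3ZEV4h0ACZ4iHZmec7rl3dlQ0VVRIiId3ZVV4hSADeIiHZVaL3rhmZkM1ZmZomYd3ZVZ3ZBAliIiHZUaK3sl2dkRWeJiJmph2VVZlQxFHiIeHZFeb3slndlVnirqZqqmHVVVDMzRniIeHZXmrzbhmdlV5vMqZmqqYZEMzNFZ4mYh3Z5qqu5dmZneb3bmJmaqoYyI0Vnd4mph2eaqZmZh3eJmsy6iIiJqoUyI1eId4qph2eZmYiJmYmqqruoiIiJmHUyNGiZiImYdlaJmIeJqZmqmZmIiIiIh2VDRXmpiIiHdlV4iIeJqpmqmYiJmYiId2ZERomZiId3dlVniIiJqpmaqpmru4d3d3ZUV4iIiHdnd2ZniId4mqq8zLu7u3dmd3ZUVnd4iHZWd2ZoiId3i+7d3cuqqWZVZ3ZVZmZ4h1RGd3Z4iIdnrv/ty6mIiGZVZ2VWdmZ4dURWeId4iId53//KmHd3d2Zmd2ZVZ3iHVEVniph3iIed//yXdmZnZmZol3dkRpqFNFeIq6l3eIi//8h2Zmd3ZmZ5qHd1RZunVomqqph3eIrf/ZdmZ3d3ZmeLqGeHVou5h4qpiIh3eJz/6od3d4iHZnisuGeah4mqhniYd3iHd67/uIh3d4iHZom8uGerqHeHU0Z3iIiId6/+qIiHd3iHZpm8uGerqHVDIkeImpiId579qIiHd3h3d5mrqHeamGMAE3mZq6h4iJztuYiHd3d3d4iamHiZh1IAFZupu6h3iIrNyoiId2ZneGaJmYiIhkEAN7y5q6h3eIrf2oiId2ZmeFZ5qYiHdTIRN7y5q6mHd5vv2oiId2ZWeGaKuph2ZUMhN7y5qqmHeL79uYiIh3VEZ3iaqpdlZmUxN726qqiHit7bmIiIh2UzVoiZqpdWd3YxOMy6qph4m+65iIiIh2QzVpiIq5dXiYYxScyqqYd4rO2oiIiIh2QjVg=="/>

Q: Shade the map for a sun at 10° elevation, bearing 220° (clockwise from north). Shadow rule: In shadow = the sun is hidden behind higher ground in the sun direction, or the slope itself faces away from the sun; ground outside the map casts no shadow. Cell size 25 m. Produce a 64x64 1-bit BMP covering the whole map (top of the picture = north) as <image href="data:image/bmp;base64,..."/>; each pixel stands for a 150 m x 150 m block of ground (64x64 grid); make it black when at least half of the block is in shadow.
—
<image width="64" height="64" href="data:image/bmp;base64,Qk0+AgAAAAAAAD4AAAAoAAAAQAAAAEAAAAABAAEAAAAAAAACAAATCwAAEwsAAAIAAAAAAAAA////AAAAAAAAAAAAAAAAAAAAAAAAAAAAAAAAAAAAAAAAAAAAAAAAAAAAAAAAAAAAAAAAAAAAAAAAAAAAAAAAAAAAAAAAAAAAAAAAAAAAAAAAAAAAAAAAAAAAAAAAAAAAAAAAAAAAAAAAAAAAAAAAAAAAAAAAAAAAAAAAAAAAAAAAAAAAAAAAAAAAAAAAAAAAAAAAAAAAAAAAAAAAAAAAAAAAAAAAAAAAAAAAAAAAAAAAAAAAAAAAAAAAAAAAAAAAAAAAAAAAAAAAAAAAAAAAAAAAAAAAAAAAAAAAAAAAAAAAAAAAAAAAAAAAAAAAAAAAAAAAAAAwAAAAAAAAABAAEAAAAAAAAABwAAAAAAAAAfAAAAAAAAAP8AAAAAAAAA/gAAAAAAAAAAAAAAAAAAAAAAAAAAAAAAAHAAAAAAAAAH8AAAAAAAAP/wAAAAAAAH//AAAAAAAB//8AAAAAAAP/4AAAAAAAB/+AAAAAAAAH/wAAAAAAAA/8AAAAAAAAD/gAAAAAHAAf8AAAAAB8AD/AAAAA+BAAP4AAAAD4AAA/AAAAADAAAD8AAAgAAAAAPwAAAAAAAAAeAAAAAAAAAAAAAAAAAAAAAAAAAAAAAAAIAAAAAAAAABwAAAAAAAAAPgAAAAAAAAB+AAAAAAAAAP4AAAAAAEAA/gAAAAAAQAD8AAAAAAAAAHgAAA=="/>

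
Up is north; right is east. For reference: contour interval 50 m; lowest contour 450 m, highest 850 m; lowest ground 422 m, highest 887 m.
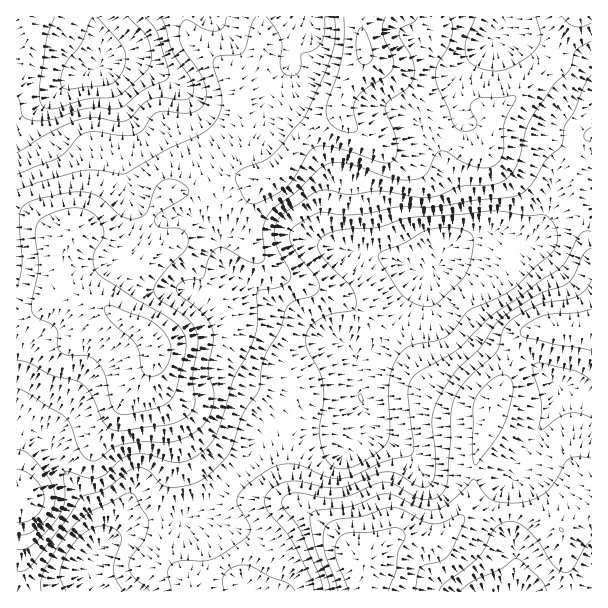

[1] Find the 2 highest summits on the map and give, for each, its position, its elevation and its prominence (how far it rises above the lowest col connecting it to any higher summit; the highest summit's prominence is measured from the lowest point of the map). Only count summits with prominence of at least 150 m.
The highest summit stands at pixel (363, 561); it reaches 887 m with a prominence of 465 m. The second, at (158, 351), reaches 869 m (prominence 285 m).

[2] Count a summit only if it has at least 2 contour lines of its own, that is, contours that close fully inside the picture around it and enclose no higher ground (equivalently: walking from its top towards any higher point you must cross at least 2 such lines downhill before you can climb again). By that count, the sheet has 1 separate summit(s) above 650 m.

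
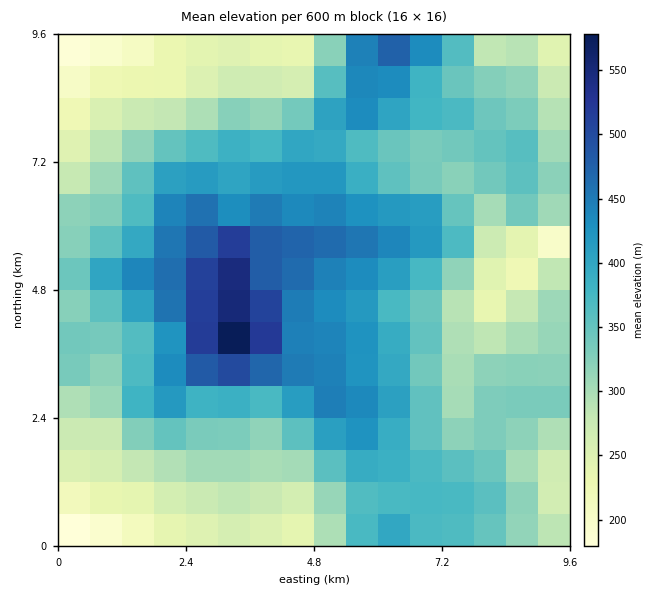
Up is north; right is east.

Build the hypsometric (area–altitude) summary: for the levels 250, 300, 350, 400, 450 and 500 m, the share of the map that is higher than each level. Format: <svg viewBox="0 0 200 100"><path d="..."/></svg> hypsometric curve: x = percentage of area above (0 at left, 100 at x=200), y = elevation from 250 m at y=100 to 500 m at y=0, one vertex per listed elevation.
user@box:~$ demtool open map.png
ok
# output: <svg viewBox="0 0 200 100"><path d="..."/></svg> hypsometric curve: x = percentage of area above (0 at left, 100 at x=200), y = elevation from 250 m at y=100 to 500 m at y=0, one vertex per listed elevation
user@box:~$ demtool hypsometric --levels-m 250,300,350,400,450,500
<svg viewBox="0 0 200 100"><path d="M178 100l-34-20-50-20-39-20-34-20-14-20"/></svg>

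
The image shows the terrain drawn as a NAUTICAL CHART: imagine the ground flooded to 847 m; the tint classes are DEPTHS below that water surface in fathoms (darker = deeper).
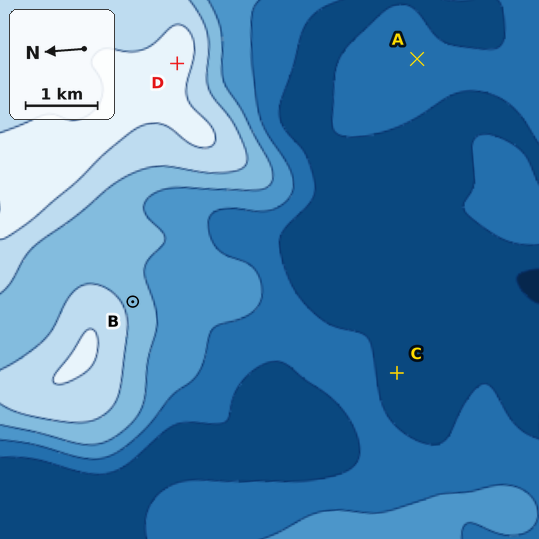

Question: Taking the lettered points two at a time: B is above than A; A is below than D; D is above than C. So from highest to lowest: D B A C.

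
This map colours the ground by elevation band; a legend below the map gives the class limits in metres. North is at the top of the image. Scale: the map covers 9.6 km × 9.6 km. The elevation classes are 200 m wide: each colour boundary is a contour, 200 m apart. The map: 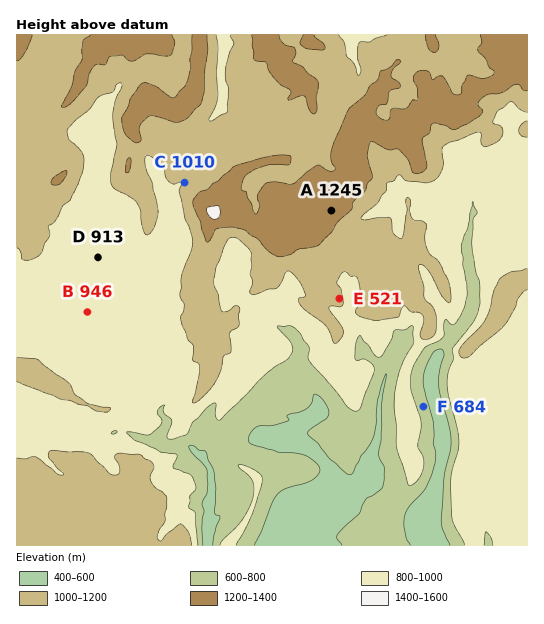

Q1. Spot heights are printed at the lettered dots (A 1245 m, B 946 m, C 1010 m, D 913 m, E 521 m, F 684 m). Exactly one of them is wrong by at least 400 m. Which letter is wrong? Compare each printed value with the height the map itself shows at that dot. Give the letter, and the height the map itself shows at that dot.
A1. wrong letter E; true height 1021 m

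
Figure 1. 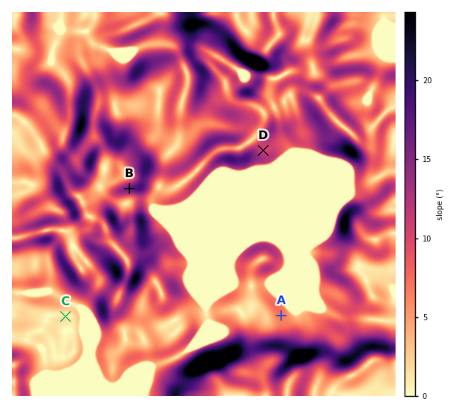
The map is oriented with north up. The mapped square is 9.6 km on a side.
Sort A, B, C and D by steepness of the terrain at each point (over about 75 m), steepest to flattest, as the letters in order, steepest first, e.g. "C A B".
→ B D A C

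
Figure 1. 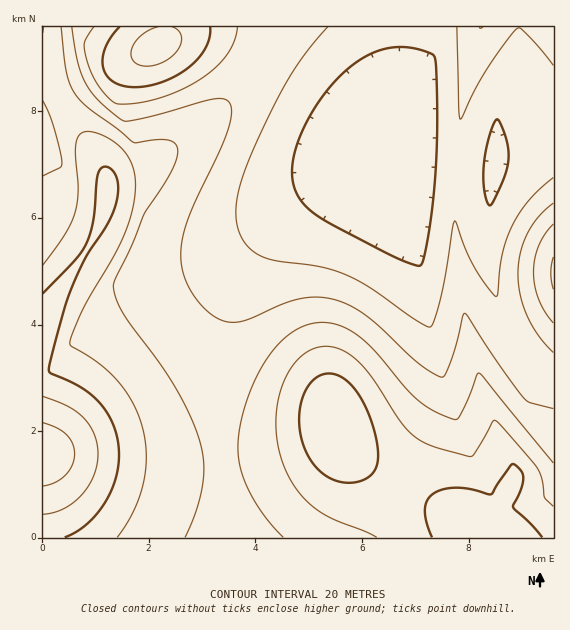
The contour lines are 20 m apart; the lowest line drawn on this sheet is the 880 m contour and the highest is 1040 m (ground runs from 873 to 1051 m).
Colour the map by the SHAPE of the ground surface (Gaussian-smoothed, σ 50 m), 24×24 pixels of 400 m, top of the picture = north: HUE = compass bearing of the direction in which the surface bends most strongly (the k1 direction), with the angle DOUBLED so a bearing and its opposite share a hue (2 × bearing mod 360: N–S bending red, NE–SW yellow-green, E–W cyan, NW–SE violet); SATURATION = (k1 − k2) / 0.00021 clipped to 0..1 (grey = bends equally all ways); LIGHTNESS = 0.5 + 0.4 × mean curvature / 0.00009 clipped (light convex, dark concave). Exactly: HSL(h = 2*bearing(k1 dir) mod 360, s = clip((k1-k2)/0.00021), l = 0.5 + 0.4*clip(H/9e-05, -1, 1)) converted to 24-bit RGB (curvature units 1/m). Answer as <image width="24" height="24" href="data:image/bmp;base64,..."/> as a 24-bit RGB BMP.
<image width="24" height="24" href="data:image/bmp;base64,Qk32BgAAAAAAADYAAAAoAAAAGAAAABgAAAABABgAAAAAAMAGAAATCwAAEwsAAAAAAAAAAAAAlKl4fKNwZ5pzZI+AZ4mHbYKGcn6EdHmCdHGBemuBhGWCiWV4jmtrjoRyeol0bYqGZ4WRbYucfZ+oj7q1nsmzm7ChkJSZioGRoa2LiKl/bKCAYZWOYoWMaX6Ib3qFcHSDcWyCd2ODhF6GjmN+l3BvmpZ6eZh4aZqPX5qgaJ+oe7GuirimiK6OpjMjlqsdNYFGsLKnn7OcfamdYJCdXnqQZnWKbHSGbG6EbWaDcVyEgFmJlGSIoH97p6mIgKiDaaiYWqiqYqmsdayhg6iSgC+EzX2f6/bVJJnEuLjBvcPDkqOyY3WkXGeUZGuLam6HammFaGGEaVaGeFaMmWqWqZKMsrmZjreQbrCgWKqsXaSncJ6VcpOKaCdwpsuN1vnSfiWzs7jExr/IppO2eGOlaF2VaWSMa2qHaWeGY12FYFKHbFSPknWbsqidvciqnMCdd7CkWJ2nXI+ZbY6MXC5whV1/2//MkoJrVRRXm6irtJ2isHuimF+ifmCSdWeKcWuHameFXluFVU+HXVSRhX6ctrmpx9G1qsSngKqlXYWaXXeKa3eARxtbmp933//Md0FzcC9xjI97oXx0pGV4mWCJjGWOfmyIdW6FamiFW12FT1OIVV2SgI6fsr6pytS3tcKph5qeYG2OXGKBXEt2VClq0/e2o751ThdXgl9qBzQjknFilWFij2V2iWyCgnGFeHGDa2uEXWSFUWCIVW+SeqGiqL+hxtCvuryij4WWamCHY1t9PBtad1x95f/Mf2JrShRSgk1QAGI8K2tGjG9miWxthXJ5gnaBeXWBbnGCYW2EVWyHV4CScaOVm7uSvseetKuTlXeKeF2Fblp8MxNSkHVu6f/MZi5qZx9chTQ98JWdADMnhH9jhXlwgXh2fnl7eHl/cXeBZnWDWneHWYyQaaGFjrOBtLuKrJiAlWp7g1uEc1h8NRZXv9aGy+KBNwtEgS5hmjhV9KKm7VRGAzAlhIJxgIF1fH54eH58c32AanyCYICFXI2GY5x3g6lyqK54oohxkGRxglx8ZUZ3QyRn6vvAmlZgJgQ5lziJrmyU9ayw9aiuAJ9UIGVMfIJyd4BzdX93c4B8bYGBZYSCYYl8Y5NufJ5qnaBtmH5oimNrgWB2SSxqW0N48v7Na0p7IQNDkU+rsqS287K79rS887W5ADMpYYJldINvb4Fwb4B2bYB6aYJ7ZYV2ZotqeZJokpNpjXhnhGVpf2V0NR9fbl1+9P3OTDx2GQdYdGqttL6+AJx3+LK597++6qF/BDA1dYVsbIJqaoFva4B0aoF1aIJyaYVqeIhqiIhqhXZqgGlrfWpzLBxbdmt+9/7NMDFvEBVpaYitsLy7BC8u9UpF+ci6+OHTACpNfYhvboRpZoJpZoBtaH9waYBwa4FrdoFtgYFtf3VtfW1ue250JhxafHKA+f7NKzdnGjhtUampkLWmZ22IABJP+d63+OrTAA6VjYhzeYhwZ4NnY4BqZH5sZ35ua31tc31ufHxwe3Vwe3BxenF1IR1agnV//f/MLz9lJE9rQpVxVK5jbWuMFwBH8fXC9fLWOQC2nn2QkIl/doZyZoFsYn5rZHxtaXttbnpudnlyeXZzeXNzeXR2HR5bgXZ+//zMOkdpLVJpRoVTS5E/PBJdFO+u3PTU5vHaWQCfupCyq4uflISKd4N5aH5xY3tuZnlua3hwcXdxd3Z0eHR1eHV2HyRceHR+//nMS1NwMUZoXX9aYINNJAAzq/a0zfbT1vHcUgB8y5jPy5XEuYutm4KVeH6Danx2ZXlyaHhxbnZzc3Z0dnV2eHZ3Iixfbm58//XMXmR2KjlldH5vdYBnAOh4nf2pqPq5OwCjcza8vYrM2ZTT1ZLEwIetn32Ve3aDa3p5Z3h1and0b3Z1dHZ2dnZ3LTtnW2J7//LMcXtvIjRffH54fH93ofych/+JVf5rHgAzT3eGhmWhxna42YW51oiwv4CenHmNenWAa3d5aXd4bHd3cXZ3dXd4SVVzPE1z/u7NioR1HjVcfH56fYB7ufunkv9/MwAyEC8dI0guO1BAflJbvlx003SLzX2QtHqLk3iEc3N9a3V5a3Z4b3Z4c3d5aW95Izxl8devw6mAHzpdeX98fIB7z/i2ofRpMQIpMEwjEygREiMRNUImf2hAvG5TyXlwvnp6pHqAiHiDcHR8a3V6bXZ6cXd6dHh7HDper5x/+uDBLk1pXnJ+fIF82/bAcwBXgTpJZWJELT4oFSkWGjUYRF8tl5dGuJZiuo14q4F9k3uDfHaCbnN+bXV8cHd8dHl8HUBgdYCE/+TMYnN7K1NsfIJ9"/>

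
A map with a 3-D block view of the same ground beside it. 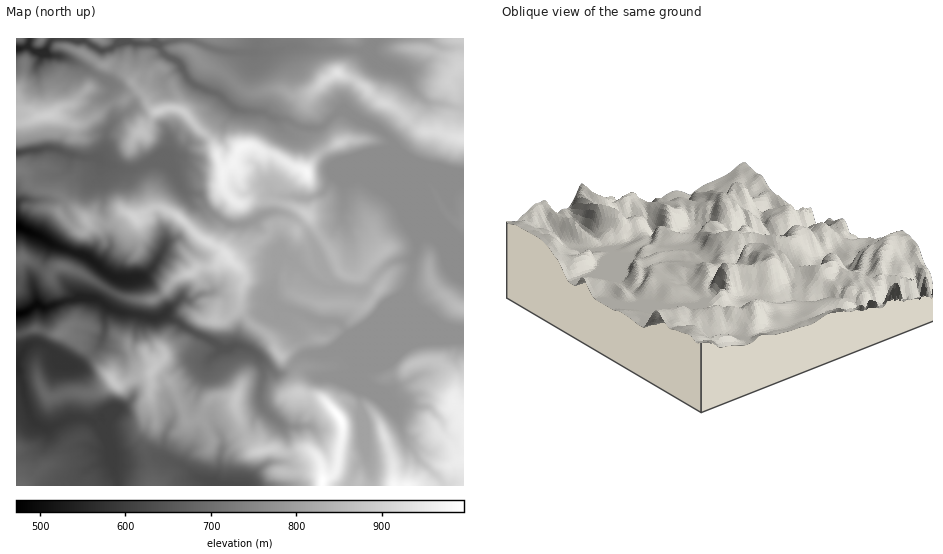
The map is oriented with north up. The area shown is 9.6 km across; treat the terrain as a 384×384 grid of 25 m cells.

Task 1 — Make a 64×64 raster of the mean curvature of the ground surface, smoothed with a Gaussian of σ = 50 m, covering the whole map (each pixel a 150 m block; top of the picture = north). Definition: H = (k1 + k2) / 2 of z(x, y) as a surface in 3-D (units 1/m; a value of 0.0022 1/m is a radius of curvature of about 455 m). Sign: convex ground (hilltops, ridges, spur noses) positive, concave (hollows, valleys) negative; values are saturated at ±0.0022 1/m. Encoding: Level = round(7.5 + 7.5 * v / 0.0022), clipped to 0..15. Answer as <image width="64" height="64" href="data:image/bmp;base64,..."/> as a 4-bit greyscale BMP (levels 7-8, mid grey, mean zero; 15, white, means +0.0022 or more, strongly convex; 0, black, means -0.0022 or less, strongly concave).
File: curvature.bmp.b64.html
<image width="64" height="64" href="data:image/bmp;base64,Qk12CAAAAAAAAHYAAAAoAAAAQAAAAEAAAAABAAQAAAAAAAAIAAATCwAAEwsAABAAAAAAAAAAAAAAABEREQAiIiIAMzMzAERERABVVVUAZmZmAHd3dwCIiIgAmZmZAKqqqgC7u7sAzMzMAN3d3QDu7u4A////AJmHd3iIiIhniZmIiIiHd2ZlNDIjM26VRZp2naq6mVZnh4h3d3eId2d4iIiIdmZndlRK7cuIjJyUalRrloikSYeYeYiId3eHd3iId4dmZnZlRSXNp3Z7arVYVWuVl0WqiId4mYiIh3d3eId2ZWZ5doiaggI1ZoxZxmZVfKWDapiYl3d4iIiId3Z4h2Znar2VqM/sq6iJ2jrWdVWNlWWGaIe5h3iId3d3d3h1Znl2i6KJibztiM3FSudFVa10Vndoh6eIZ4mIiHd3l2iFiJd5tIeHiIk3mnNo+EVW7GNXmYl3lmdniJmXd3eIe6TKl3l0mIeaZThpRFb6RUj5RIiJl4iXZmZniId3eHmbw1qoiWd4pqhkNCM2Rvo1O/ZFmYqGmJdnd2ZmZ3d3WpmmOZiHZ3q2hkNpeWdZ+TVepFZ4ukaIpmeXZWZ2Z1NcqYhZh4dni6dURpl4do/FRaxVZmiUeoilaLh2Z4dTIVyqd2qGmGaclkRqmodX/FV4xkd2VUWph6VqyqmaqYNIB8tliYaMqZ2WNY25mI/meodld3ZYiIqXlHyou7upme4iq2WYaGqqnbc1jLvKu4Z2Vnd3d4d4iaeFnXWJl2V//JaLeKmHVEVr6USImadDVVZ3d4dmiph3lma8VVVVNc+WqJtYqXZVVVnbZHNYdUVmd3eJqIlVZneWR7pWZmMa/JSHnJZpZXd3Vqx1RFeHiIh3d3d3nZZWeIZYuVd3UmuKhIaKuoRGdoh2eFM8pXiIiId3d3Vb26mZeFeYd2RHl3hkhrmelVeGaId2MY/mVmZ3d3d3d1Wau7l3dYhkNqyVVUiK5b2Hd5p1VlM27Il2VVZ3d3h3dVZmd4dkMzaLuYZHfJeY6Xq6lTZURWrJZ4mrpmd3d3d3dlVVVetnz+qIdyq7lWqKeaIBVVRorLh3eJmqdnd3eHd3d3d3jP6ayXisO6iWdlqiA4q7pXzadnd4h3mHVnd3d3d3d2ZWuEerqrpKdXVCNTF9/u23i3ZneIdlVVmlV3d3d3dmZwGHSJrJqlYyIiMyW9+Yp5qWV3eHZWd3d6tld3d3dmiagyIRaKl3Q0RWeWArxWinaad3d2ZnmqmYisVXd3dmeau6RJUhIzM1jf//xjAkuqhppmd3eJqZmZmHukV3d3iKp9o2nMhURI78qJm/kEkSNnm1V3eZiHd3d2V8pld3eKuV2BeshFZ8+0MzMX/EKrhVeLhmZ4h3d3ZVZVrJdmeKmGW2GMo1ev5yNFQlmv2phYZnund3h4d4doqqZap2V5uGVqVJuXvvtCNUMjR6nf13l2m5ZneHd4hpuImFa6hWqmZ3p6qd/8lBR4eYgFaKa6m4nKd3d4d4hmqGeJlFiGaqZnfNuWqoQhRYqO61BlWpRIm5h2d3d3iGiod4ipZFVqtnd8t3VSAAJ5a5fbYjfJNFi7h4dmd3eHWZd3iIq6hmmWd3qFYxJHd004qJmEB7N63LdniYZmeIWKiHeIiaqHaHd3eWMzVpzrajiXi5UDB97IeXiJqGaaZqh3Z4iIh3Z3d3d0I0Vovcu4iIeqhBhc+FZmdoZ5d6tIlmdoiIh3Z3d3d4JnZYvGnJiHacuiSN+WRkEiRZqZhXt2dneImHdnd3d4k4mHrmfclWmdupSu+FVTSIdDRnU223h2iImYd3d3d4iH7dzabKiUjdqbu/2UNTV8zZVURq27d3Z4mIh3d3d4h4GFZleJVpSdl3irl1NmXXvdyZq7lkmZhniYd3d3d3h3hliHiXZVdXlmaIh2RGKNq3WHZ2VDNEiGeId3d3d3iHeIuqmId2ZmZlVpmHVWdJy3WWZ3h3ecVoZ4h3d3d3eHd3eXd3h3d3d3dmmYdmeEi7aKZWZmae1ld3d3d3d3eHd3eZh3d3h3d3d3Z4h2eHN7t4qFZVaZ+0R3d3d3d3d3d3d6mImYeYh3dlVWd3d3Zmq4mZWFes37NHd3d3d3d3dmVVu5qoh3d3d1eFVnd3ZiXZmXR6fOqoxzRWd3d3d3VVVocBJYZDNWZ2XOdUV2ZXaPhqh5zelVSbhlRFZ3d2Z3iImKUhATd4dlRs5qhGZ3hq5n3M3IZDRGi/2Ydmd2Z4h4mZu7qZjMy5ZnnJ3WRaU1qjrLynRFZ3Znzu79uGVoqYiqqHd4h2h1ZWd7zLc1dK+2N3ZmVmeIdmaIh3ZUVnnMqpmLqXZ4rMplRYm6kiZI+mZXdmZ3eGVVVXdlVUVpmZmJeHibzLqXeslEZqemVG+1aId3d3VVaJmVZ2ZVVnm5eIh4aImbuWZGq2ZURf/c/nZ3hkREV3eJqYhmZmeIq6mHeIhpiHeby4ZombQ7ibyoiJhkaIh3d3modmZmeM3KiIRERmpnZ2Z6pkVot3t0NYZ4djeJmYd5qallZVWbqph2RZiJe2ZYdVe9qGVYuHdpl1MkaJmZqqqJvLdESL6IiHVYqYl7l2mHZn6VVG2HdnyDJYiJmHeImGZp62d863Z2ZXmZmGeWaZiHZzNYqoeWenGaiJmHZnd3dkbM3st1RWZmd4iYd6Jqq5hSa6iXiJvZFamZmHd3d3h3Zor+h1VmZmZWeZiM+CqnQknu2Jd4jJMIqZmIiHd3eIh2Z4mHZndmZmVoeIr2AAAp/5OqqpykA4q6mGZnd3d3d3dlVWZnd3d4iYiZgAFg///zAASpWZK//rYzVnd3h3d2ZmZUVmd4rN3cpUVfJ/AkAAC/oAACBDARFJqpmIeIiIeIiImqh3ZVVERZu6"/>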